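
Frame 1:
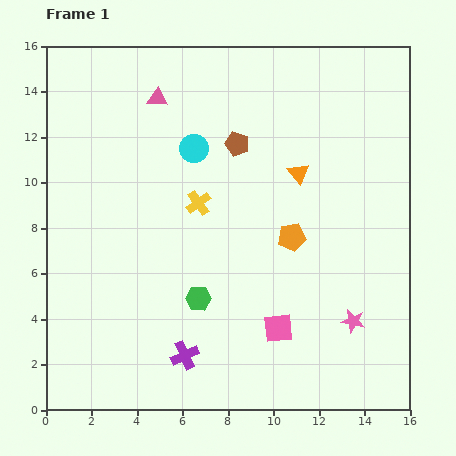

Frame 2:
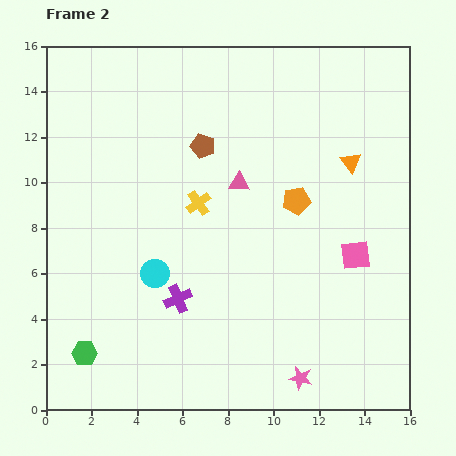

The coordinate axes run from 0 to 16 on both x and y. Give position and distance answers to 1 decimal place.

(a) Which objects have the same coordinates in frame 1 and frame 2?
the yellow cross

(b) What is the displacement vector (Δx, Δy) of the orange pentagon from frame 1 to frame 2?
(0.2, 1.6)

The orange pentagon was at (10.8, 7.6) in frame 1 and (11.0, 9.2) in frame 2.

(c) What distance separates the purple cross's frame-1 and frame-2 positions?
2.5

The purple cross moved from (6.1, 2.4) to (5.8, 4.9), a distance of √(0.3² + 2.5²) ≈ 2.5.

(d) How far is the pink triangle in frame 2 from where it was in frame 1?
5.2

The pink triangle moved from (4.9, 13.7) to (8.5, 10.0), a distance of √(3.6² + 3.7²) ≈ 5.2.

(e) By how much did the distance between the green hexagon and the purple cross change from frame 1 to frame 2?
+2.2

Distance in frame 1: 2.6. Distance in frame 2: 4.8.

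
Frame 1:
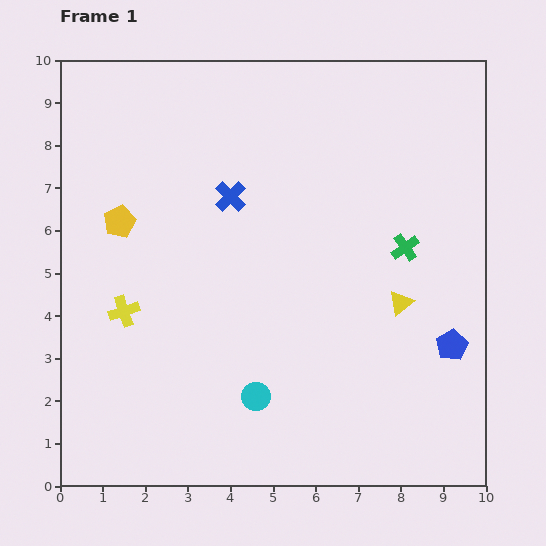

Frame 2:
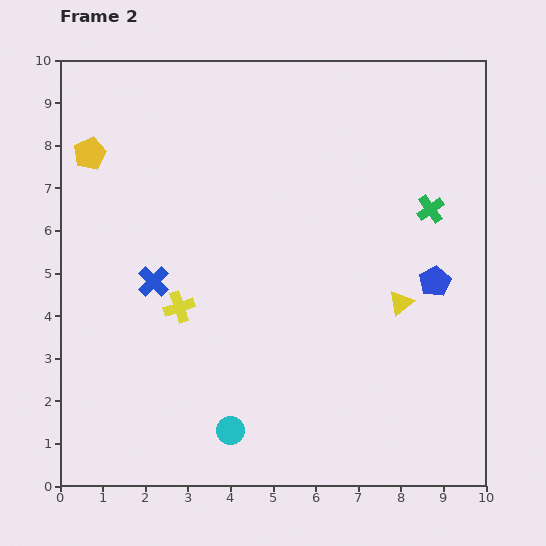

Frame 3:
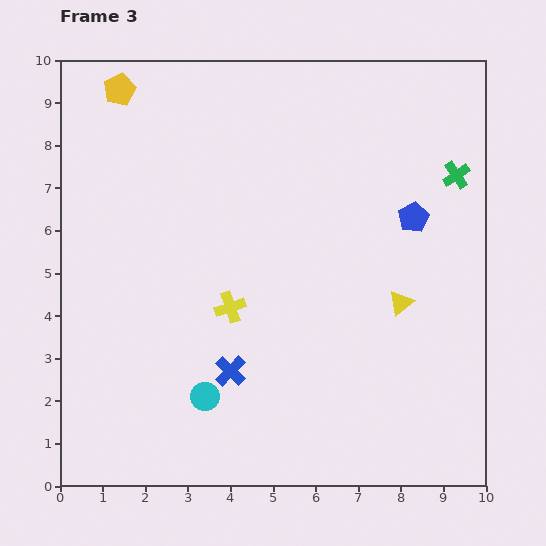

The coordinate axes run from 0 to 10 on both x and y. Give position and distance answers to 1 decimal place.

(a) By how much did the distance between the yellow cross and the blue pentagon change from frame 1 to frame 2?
-1.7

Distance in frame 1: 7.7. Distance in frame 2: 6.0.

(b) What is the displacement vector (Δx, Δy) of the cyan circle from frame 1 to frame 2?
(-0.6, -0.8)

The cyan circle was at (4.6, 2.1) in frame 1 and (4.0, 1.3) in frame 2.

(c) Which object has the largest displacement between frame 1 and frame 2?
the blue cross

(moved 2.7; next 1.7)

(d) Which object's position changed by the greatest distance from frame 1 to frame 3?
the blue cross

(moved 4.1; next 3.1)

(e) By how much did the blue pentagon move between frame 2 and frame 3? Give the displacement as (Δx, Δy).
(-0.5, 1.5)

The blue pentagon was at (8.8, 4.8) in frame 2 and (8.3, 6.3) in frame 3.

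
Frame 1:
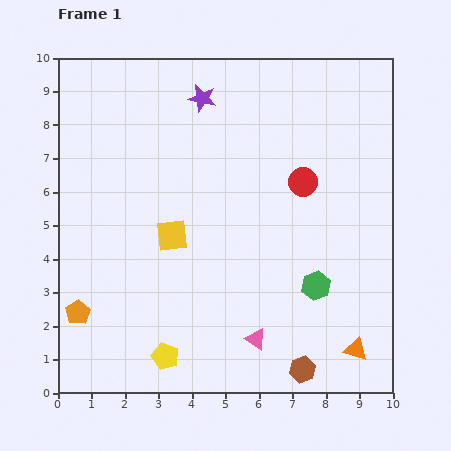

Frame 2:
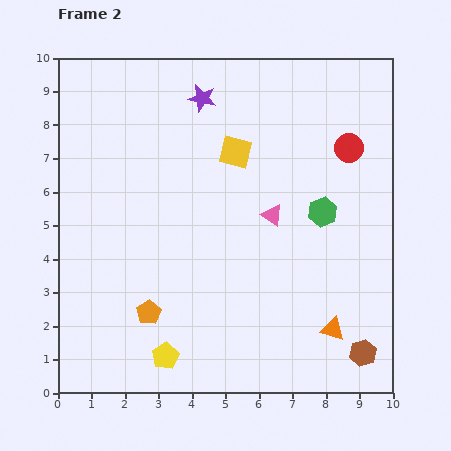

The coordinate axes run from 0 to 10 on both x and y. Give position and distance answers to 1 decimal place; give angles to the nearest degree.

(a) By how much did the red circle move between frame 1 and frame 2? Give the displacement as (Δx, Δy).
(1.4, 1.0)

The red circle was at (7.3, 6.3) in frame 1 and (8.7, 7.3) in frame 2.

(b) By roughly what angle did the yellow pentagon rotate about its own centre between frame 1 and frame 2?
21° clockwise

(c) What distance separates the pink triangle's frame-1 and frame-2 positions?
3.7

The pink triangle moved from (5.9, 1.6) to (6.4, 5.3), a distance of √(0.5² + 3.7²) ≈ 3.7.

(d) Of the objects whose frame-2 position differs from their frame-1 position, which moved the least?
the orange triangle

(moved 0.9)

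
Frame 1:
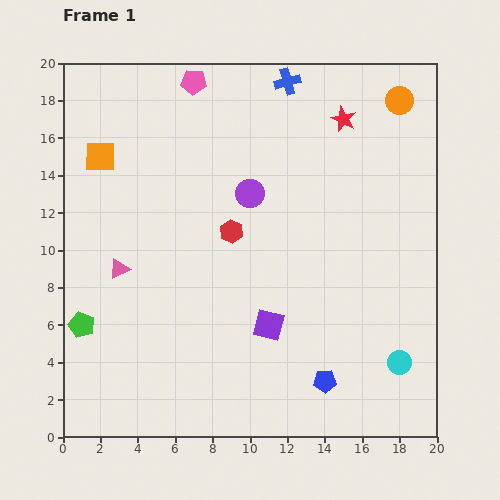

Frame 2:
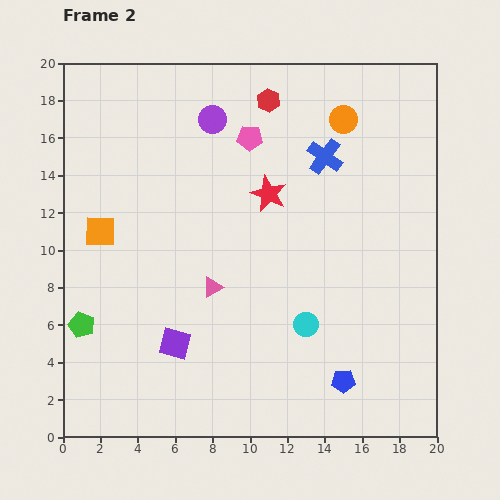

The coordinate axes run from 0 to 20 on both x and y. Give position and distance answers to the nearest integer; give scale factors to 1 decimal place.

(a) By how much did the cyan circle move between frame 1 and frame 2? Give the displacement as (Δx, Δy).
(-5, 2)

The cyan circle was at (18, 4) in frame 1 and (13, 6) in frame 2.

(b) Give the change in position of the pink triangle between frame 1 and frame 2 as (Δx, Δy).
(5, -1)

The pink triangle was at (3, 9) in frame 1 and (8, 8) in frame 2.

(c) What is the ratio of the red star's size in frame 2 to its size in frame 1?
1.4×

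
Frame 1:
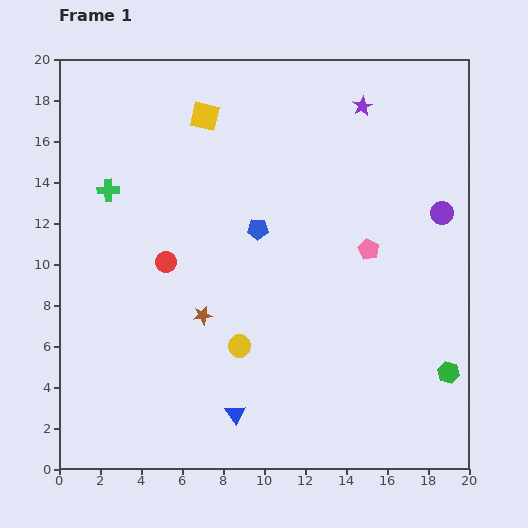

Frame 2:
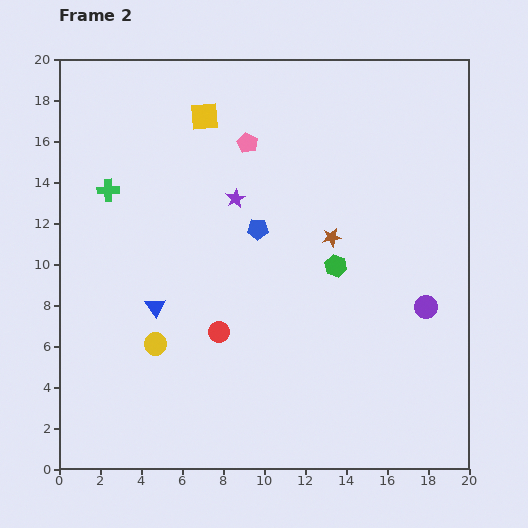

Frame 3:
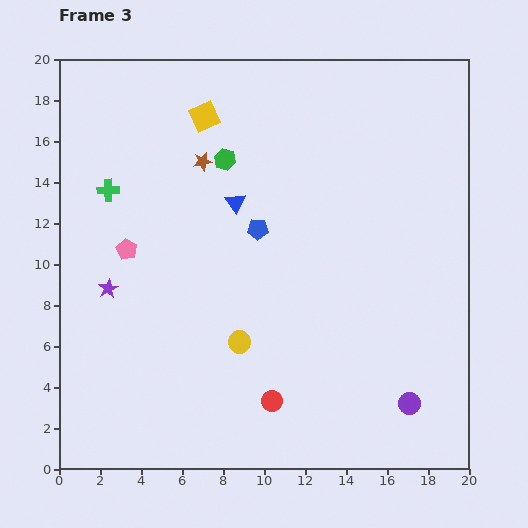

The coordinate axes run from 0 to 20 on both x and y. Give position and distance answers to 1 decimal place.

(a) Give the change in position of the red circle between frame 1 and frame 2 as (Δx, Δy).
(2.6, -3.4)

The red circle was at (5.2, 10.1) in frame 1 and (7.8, 6.7) in frame 2.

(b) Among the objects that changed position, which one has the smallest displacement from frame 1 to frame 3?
the yellow circle

(moved 0.2)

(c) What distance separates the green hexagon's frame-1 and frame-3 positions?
15.1

The green hexagon moved from (19.0, 4.7) to (8.1, 15.1), a distance of √(10.9² + 10.4²) ≈ 15.1.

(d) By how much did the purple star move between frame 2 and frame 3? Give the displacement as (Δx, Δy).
(-6.2, -4.4)

The purple star was at (8.6, 13.2) in frame 2 and (2.4, 8.8) in frame 3.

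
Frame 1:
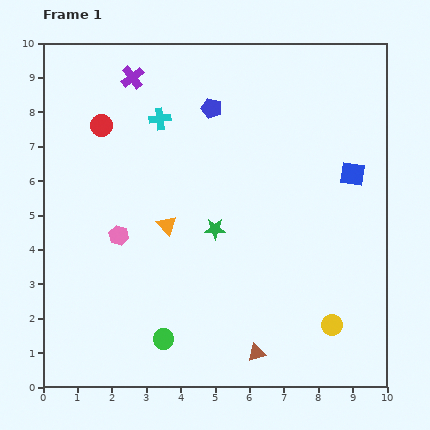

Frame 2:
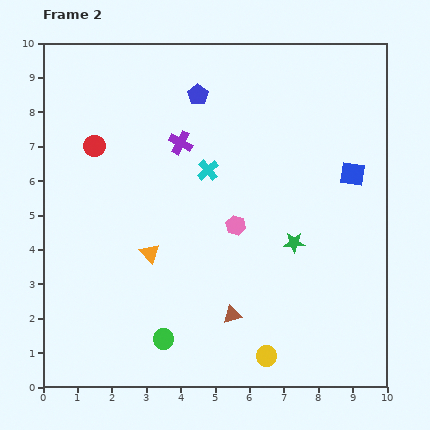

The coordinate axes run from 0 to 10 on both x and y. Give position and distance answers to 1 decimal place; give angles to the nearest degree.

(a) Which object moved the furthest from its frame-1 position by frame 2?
the pink hexagon

(moved 3.4; next 2.4)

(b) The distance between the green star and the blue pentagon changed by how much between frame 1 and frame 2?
+1.6

Distance in frame 1: 3.5. Distance in frame 2: 5.1.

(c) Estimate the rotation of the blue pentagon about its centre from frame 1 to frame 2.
19° clockwise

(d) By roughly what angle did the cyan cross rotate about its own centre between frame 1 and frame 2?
34° counter-clockwise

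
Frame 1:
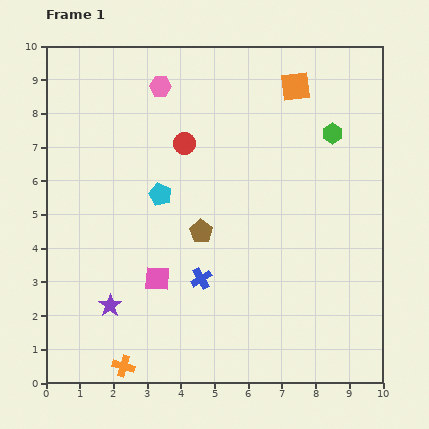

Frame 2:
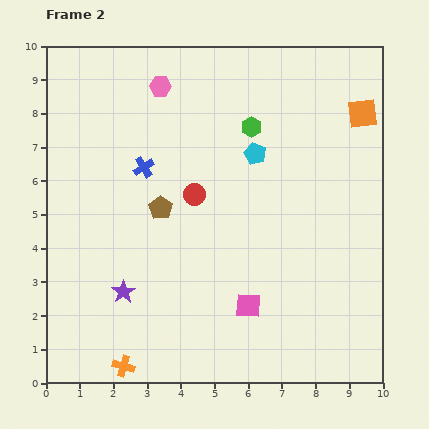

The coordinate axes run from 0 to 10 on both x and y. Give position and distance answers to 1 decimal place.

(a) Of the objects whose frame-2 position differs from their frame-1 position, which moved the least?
the purple star

(moved 0.6)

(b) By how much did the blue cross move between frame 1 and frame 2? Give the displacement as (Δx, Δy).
(-1.7, 3.3)

The blue cross was at (4.6, 3.1) in frame 1 and (2.9, 6.4) in frame 2.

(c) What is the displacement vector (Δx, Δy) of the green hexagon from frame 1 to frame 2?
(-2.4, 0.2)

The green hexagon was at (8.5, 7.4) in frame 1 and (6.1, 7.6) in frame 2.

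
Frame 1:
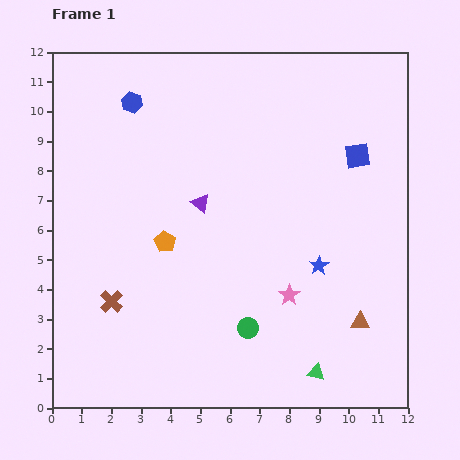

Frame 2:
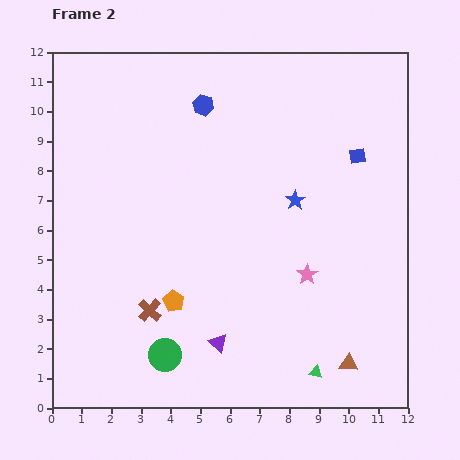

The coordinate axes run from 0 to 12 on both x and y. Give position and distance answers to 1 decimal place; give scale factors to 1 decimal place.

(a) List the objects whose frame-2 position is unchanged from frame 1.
the green triangle, the blue square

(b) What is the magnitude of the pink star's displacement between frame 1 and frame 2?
0.9

The pink star moved from (8.0, 3.8) to (8.6, 4.5), a distance of √(0.6² + 0.7²) ≈ 0.9.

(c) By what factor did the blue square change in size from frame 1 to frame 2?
0.6×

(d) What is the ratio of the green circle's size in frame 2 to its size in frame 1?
1.6×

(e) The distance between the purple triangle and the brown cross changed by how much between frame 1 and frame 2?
-2.0

Distance in frame 1: 4.5. Distance in frame 2: 2.5.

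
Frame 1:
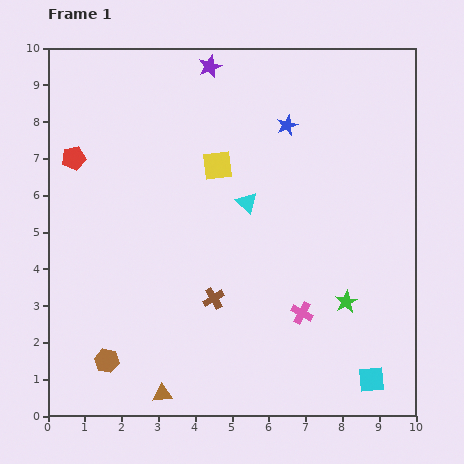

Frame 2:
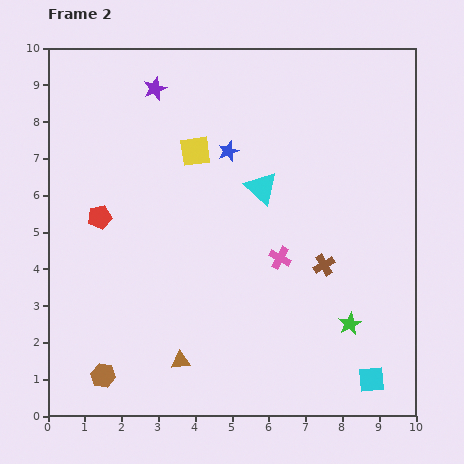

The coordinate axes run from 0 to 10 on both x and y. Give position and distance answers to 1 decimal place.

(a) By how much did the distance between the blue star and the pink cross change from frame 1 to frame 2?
-1.9

Distance in frame 1: 5.1. Distance in frame 2: 3.2.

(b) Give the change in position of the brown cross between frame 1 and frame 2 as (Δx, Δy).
(3.0, 0.9)

The brown cross was at (4.5, 3.2) in frame 1 and (7.5, 4.1) in frame 2.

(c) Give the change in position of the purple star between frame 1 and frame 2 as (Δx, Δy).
(-1.5, -0.6)

The purple star was at (4.4, 9.5) in frame 1 and (2.9, 8.9) in frame 2.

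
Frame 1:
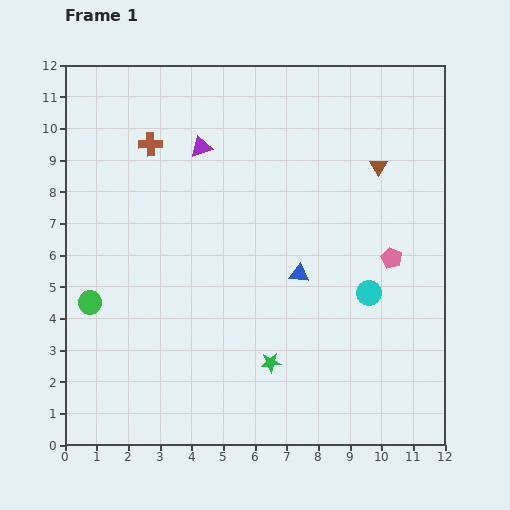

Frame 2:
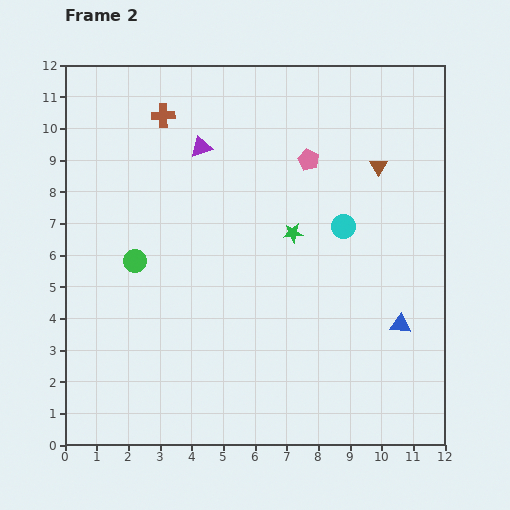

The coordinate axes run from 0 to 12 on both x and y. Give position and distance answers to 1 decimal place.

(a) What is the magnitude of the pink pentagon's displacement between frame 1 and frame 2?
4.0

The pink pentagon moved from (10.3, 5.9) to (7.7, 9.0), a distance of √(2.6² + 3.1²) ≈ 4.0.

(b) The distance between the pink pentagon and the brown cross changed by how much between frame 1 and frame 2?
-3.6

Distance in frame 1: 8.4. Distance in frame 2: 4.8.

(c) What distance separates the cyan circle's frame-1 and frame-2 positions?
2.2

The cyan circle moved from (9.6, 4.8) to (8.8, 6.9), a distance of √(0.8² + 2.1²) ≈ 2.2.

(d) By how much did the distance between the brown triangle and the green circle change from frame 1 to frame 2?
-1.8

Distance in frame 1: 10.1. Distance in frame 2: 8.3.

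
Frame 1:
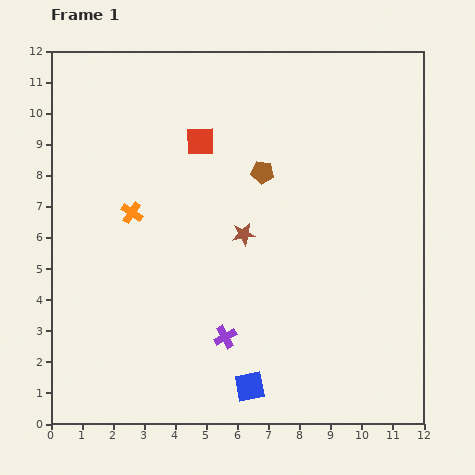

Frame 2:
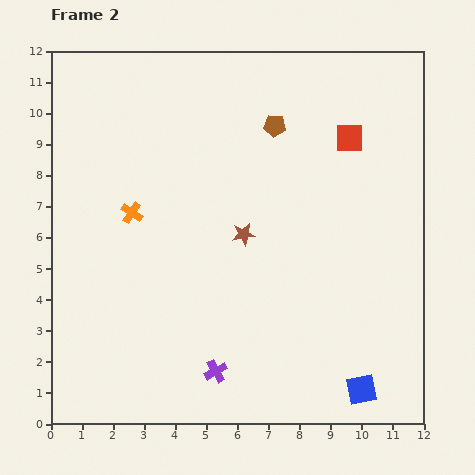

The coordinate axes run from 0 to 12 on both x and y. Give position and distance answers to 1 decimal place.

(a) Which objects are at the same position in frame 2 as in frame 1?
the orange cross, the brown star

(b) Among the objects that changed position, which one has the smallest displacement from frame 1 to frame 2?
the purple cross

(moved 1.1)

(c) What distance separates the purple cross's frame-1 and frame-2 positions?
1.1

The purple cross moved from (5.6, 2.8) to (5.3, 1.7), a distance of √(0.3² + 1.1²) ≈ 1.1.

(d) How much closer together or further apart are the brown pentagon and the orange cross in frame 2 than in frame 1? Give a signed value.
+1.0

Distance in frame 1: 4.4. Distance in frame 2: 5.4.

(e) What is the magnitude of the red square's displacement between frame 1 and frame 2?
4.8

The red square moved from (4.8, 9.1) to (9.6, 9.2), a distance of √(4.8² + 0.1²) ≈ 4.8.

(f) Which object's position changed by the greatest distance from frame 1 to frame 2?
the red square

(moved 4.8; next 3.6)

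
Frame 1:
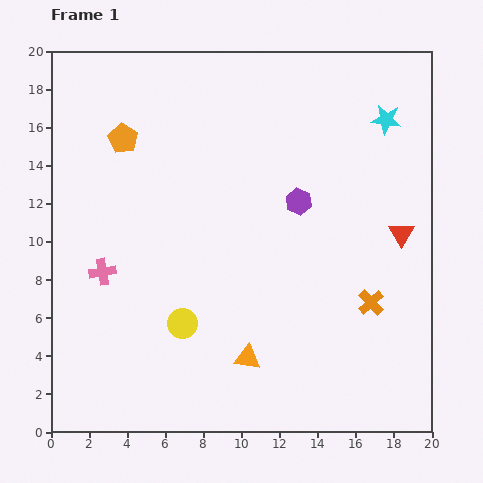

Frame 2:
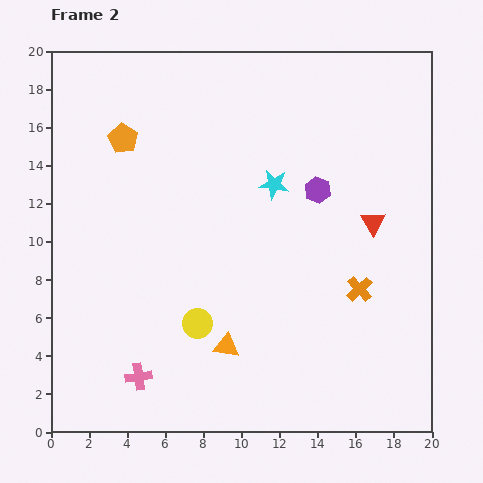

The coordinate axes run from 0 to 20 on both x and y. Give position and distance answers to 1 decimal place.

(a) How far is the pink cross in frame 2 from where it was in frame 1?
5.8

The pink cross moved from (2.7, 8.4) to (4.6, 2.9), a distance of √(1.9² + 5.5²) ≈ 5.8.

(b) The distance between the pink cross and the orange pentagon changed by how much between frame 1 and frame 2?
+5.4

Distance in frame 1: 7.1. Distance in frame 2: 12.5.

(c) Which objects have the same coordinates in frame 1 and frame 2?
the orange pentagon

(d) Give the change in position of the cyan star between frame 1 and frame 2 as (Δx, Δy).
(-5.9, -3.4)

The cyan star was at (17.6, 16.4) in frame 1 and (11.7, 13.0) in frame 2.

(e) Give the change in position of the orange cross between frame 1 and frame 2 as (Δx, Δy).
(-0.6, 0.7)

The orange cross was at (16.8, 6.8) in frame 1 and (16.2, 7.5) in frame 2.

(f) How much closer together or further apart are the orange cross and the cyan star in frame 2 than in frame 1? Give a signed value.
-2.5

Distance in frame 1: 9.6. Distance in frame 2: 7.1.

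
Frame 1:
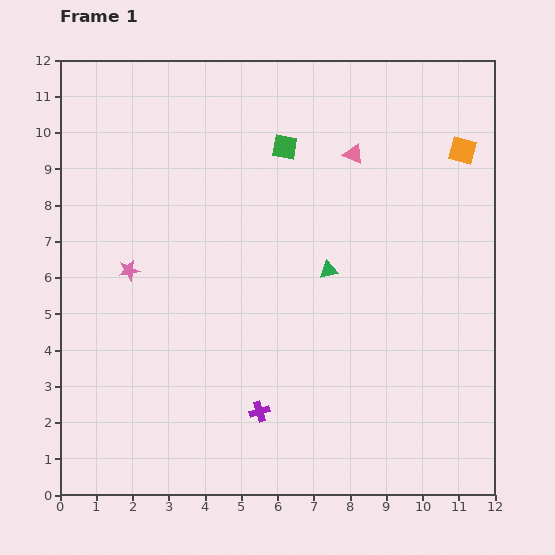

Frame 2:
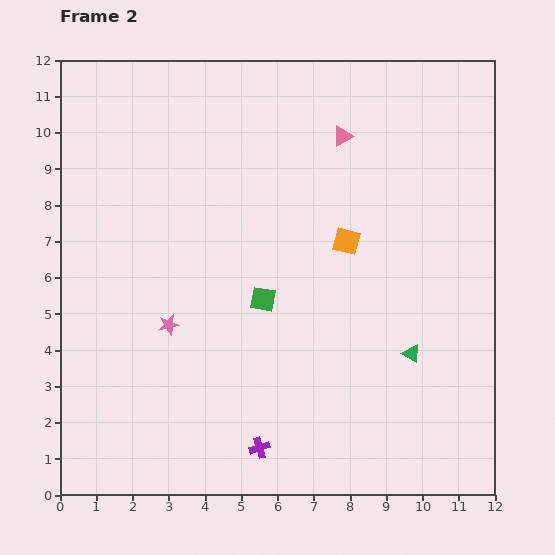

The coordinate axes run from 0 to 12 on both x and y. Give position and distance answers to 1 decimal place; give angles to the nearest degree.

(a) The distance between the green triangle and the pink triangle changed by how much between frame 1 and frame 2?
+3.0

Distance in frame 1: 3.3. Distance in frame 2: 6.3.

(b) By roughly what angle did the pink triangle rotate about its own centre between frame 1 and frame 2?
54° counter-clockwise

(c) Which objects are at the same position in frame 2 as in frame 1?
none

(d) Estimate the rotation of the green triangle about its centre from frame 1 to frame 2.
43° clockwise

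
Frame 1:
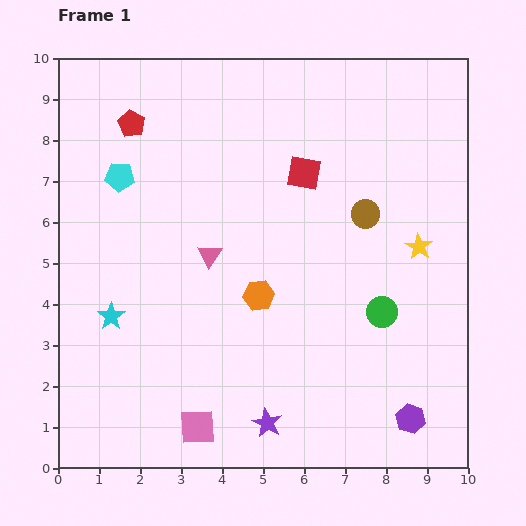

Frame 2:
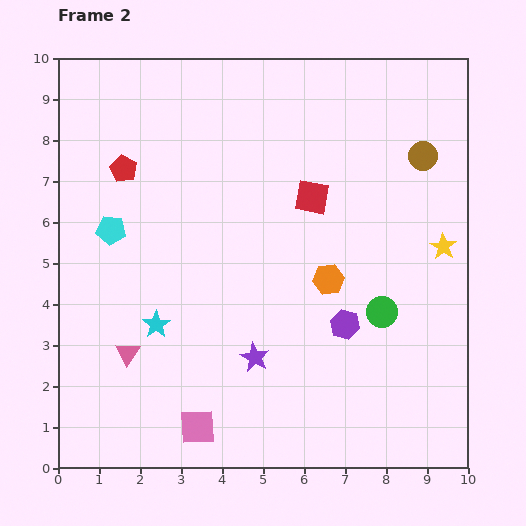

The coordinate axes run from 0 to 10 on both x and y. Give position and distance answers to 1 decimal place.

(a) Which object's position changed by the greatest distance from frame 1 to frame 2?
the pink triangle

(moved 3.1; next 2.8)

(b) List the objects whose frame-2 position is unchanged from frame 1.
the pink square, the green circle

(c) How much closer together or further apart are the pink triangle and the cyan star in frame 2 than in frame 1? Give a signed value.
-1.8

Distance in frame 1: 2.8. Distance in frame 2: 1.0.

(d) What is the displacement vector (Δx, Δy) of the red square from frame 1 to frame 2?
(0.2, -0.6)

The red square was at (6.0, 7.2) in frame 1 and (6.2, 6.6) in frame 2.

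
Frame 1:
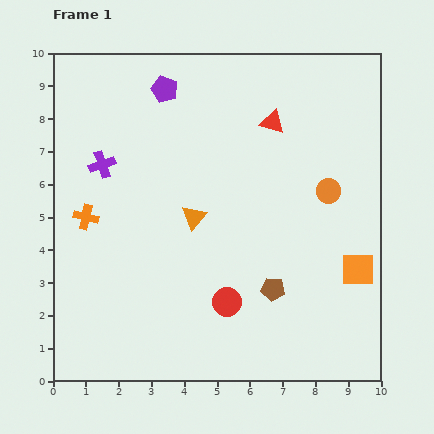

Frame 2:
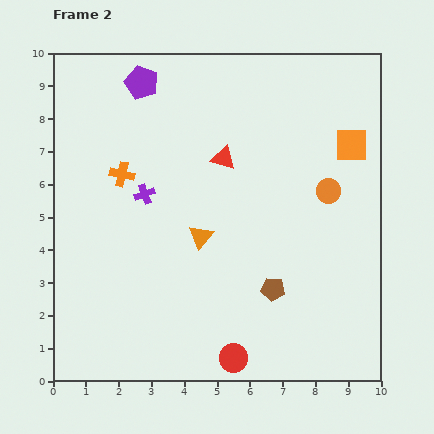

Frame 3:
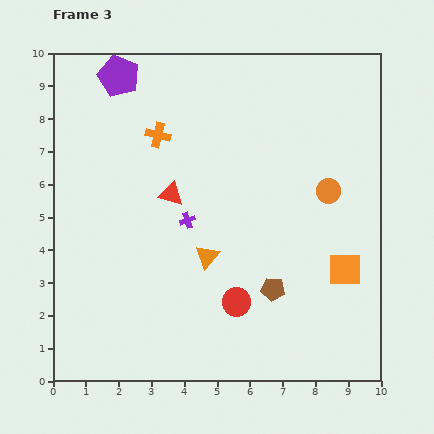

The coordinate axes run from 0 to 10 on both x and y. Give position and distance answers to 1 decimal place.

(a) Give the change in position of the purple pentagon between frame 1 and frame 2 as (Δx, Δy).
(-0.7, 0.2)

The purple pentagon was at (3.4, 8.9) in frame 1 and (2.7, 9.1) in frame 2.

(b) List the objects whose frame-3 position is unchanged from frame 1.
the orange circle, the brown pentagon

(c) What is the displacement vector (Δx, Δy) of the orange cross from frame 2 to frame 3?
(1.1, 1.2)

The orange cross was at (2.1, 6.3) in frame 2 and (3.2, 7.5) in frame 3.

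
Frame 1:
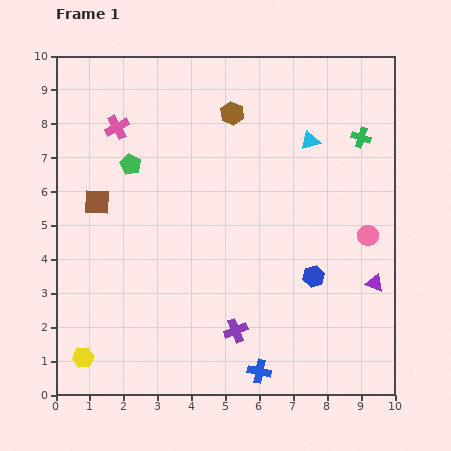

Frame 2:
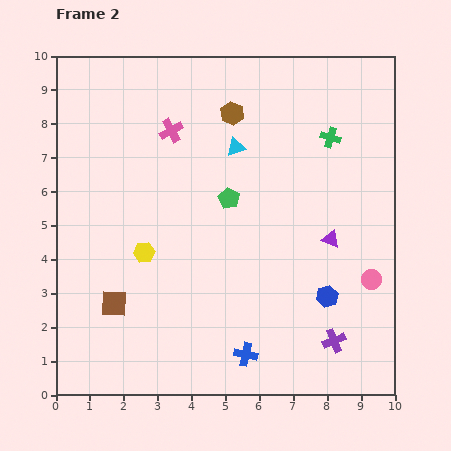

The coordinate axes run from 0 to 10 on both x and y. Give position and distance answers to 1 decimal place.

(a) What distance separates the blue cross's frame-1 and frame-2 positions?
0.6

The blue cross moved from (6.0, 0.7) to (5.6, 1.2), a distance of √(0.4² + 0.5²) ≈ 0.6.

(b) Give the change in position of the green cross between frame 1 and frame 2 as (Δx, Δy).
(-0.9, 0.0)

The green cross was at (9.0, 7.6) in frame 1 and (8.1, 7.6) in frame 2.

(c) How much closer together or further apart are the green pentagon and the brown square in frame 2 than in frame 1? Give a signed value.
+3.1

Distance in frame 1: 1.5. Distance in frame 2: 4.6.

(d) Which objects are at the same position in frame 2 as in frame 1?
the brown hexagon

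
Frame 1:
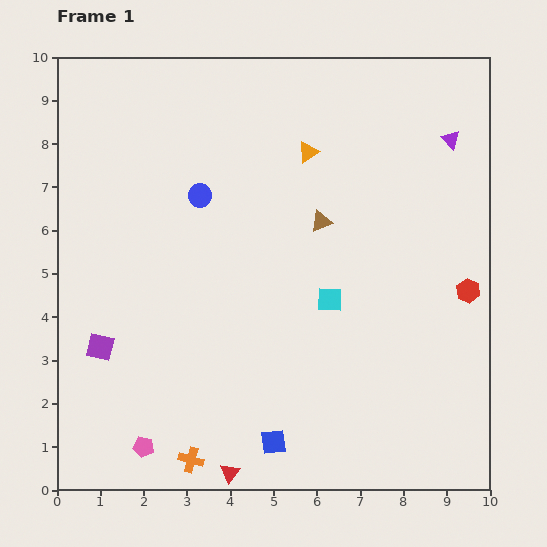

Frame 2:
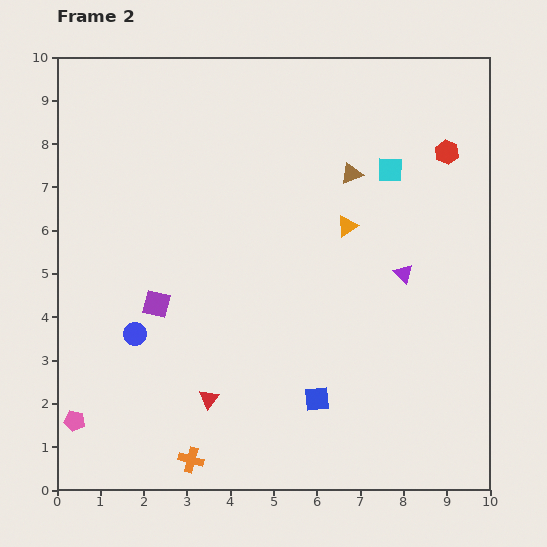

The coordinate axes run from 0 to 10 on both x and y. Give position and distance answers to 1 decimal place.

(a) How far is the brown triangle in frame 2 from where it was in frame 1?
1.3

The brown triangle moved from (6.1, 6.2) to (6.8, 7.3), a distance of √(0.7² + 1.1²) ≈ 1.3.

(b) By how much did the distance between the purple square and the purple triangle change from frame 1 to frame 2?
-3.7

Distance in frame 1: 9.4. Distance in frame 2: 5.7.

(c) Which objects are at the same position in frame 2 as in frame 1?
the orange cross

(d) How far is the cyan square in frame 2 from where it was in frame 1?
3.3

The cyan square moved from (6.3, 4.4) to (7.7, 7.4), a distance of √(1.4² + 3.0²) ≈ 3.3.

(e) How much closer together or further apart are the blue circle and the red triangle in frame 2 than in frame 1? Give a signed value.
-4.1

Distance in frame 1: 6.4. Distance in frame 2: 2.3.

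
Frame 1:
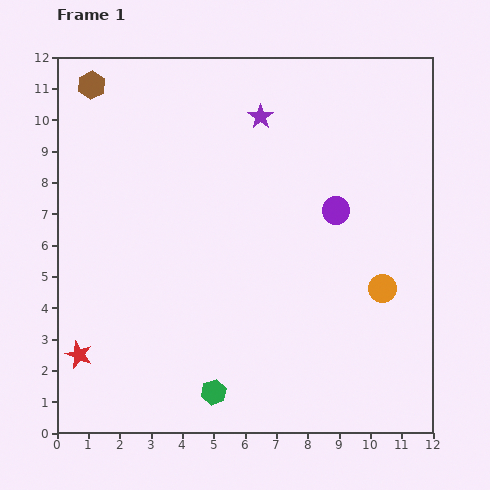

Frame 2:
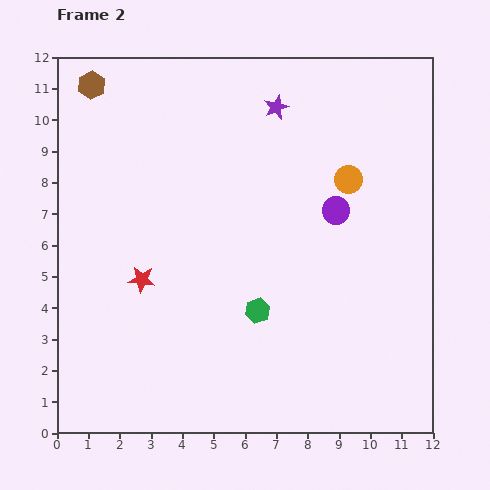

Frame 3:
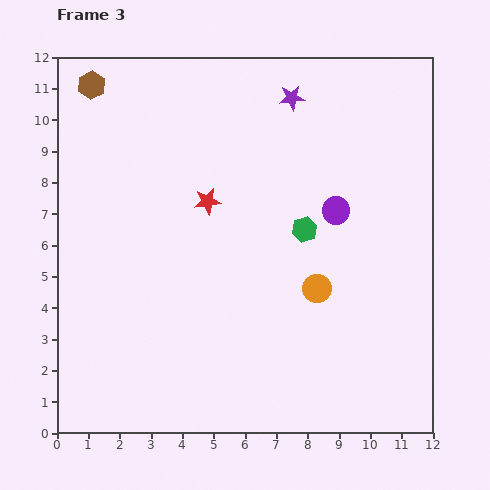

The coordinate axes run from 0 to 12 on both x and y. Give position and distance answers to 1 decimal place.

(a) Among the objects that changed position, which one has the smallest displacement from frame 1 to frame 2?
the purple star

(moved 0.6)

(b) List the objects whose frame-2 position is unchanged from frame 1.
the purple circle, the brown hexagon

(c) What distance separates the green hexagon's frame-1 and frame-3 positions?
6.0

The green hexagon moved from (5.0, 1.3) to (7.9, 6.5), a distance of √(2.9² + 5.2²) ≈ 6.0.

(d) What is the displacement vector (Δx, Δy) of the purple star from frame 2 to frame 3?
(0.5, 0.3)

The purple star was at (7.0, 10.4) in frame 2 and (7.5, 10.7) in frame 3.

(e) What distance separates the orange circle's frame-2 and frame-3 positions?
3.6

The orange circle moved from (9.3, 8.1) to (8.3, 4.6), a distance of √(1.0² + 3.5²) ≈ 3.6.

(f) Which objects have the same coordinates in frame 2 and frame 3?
the purple circle, the brown hexagon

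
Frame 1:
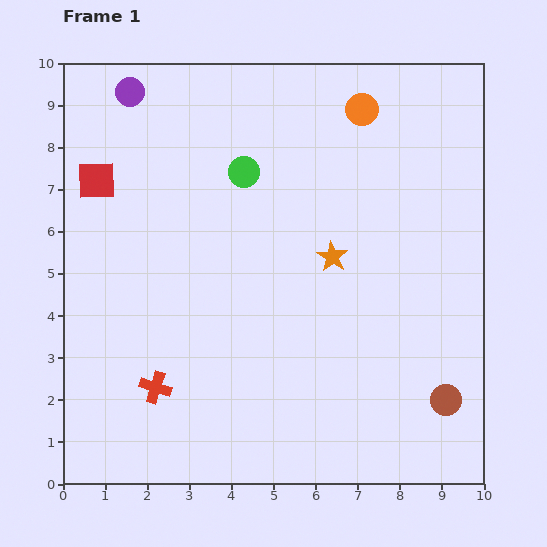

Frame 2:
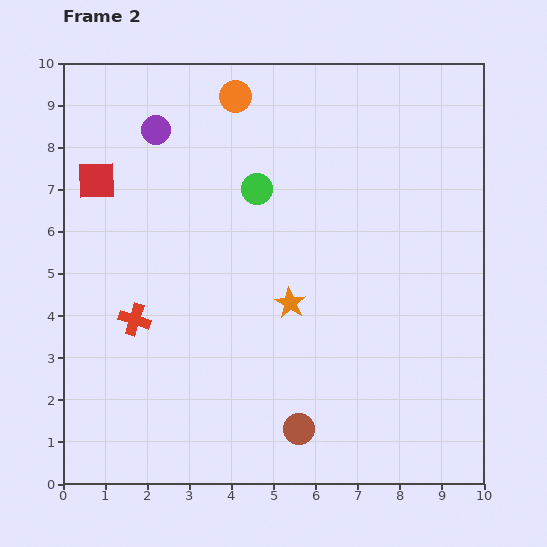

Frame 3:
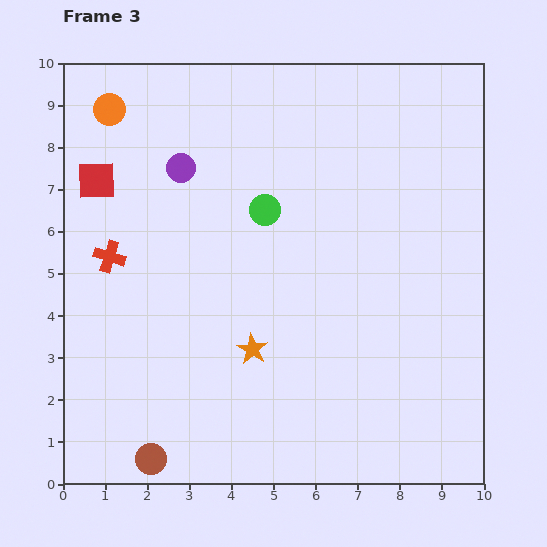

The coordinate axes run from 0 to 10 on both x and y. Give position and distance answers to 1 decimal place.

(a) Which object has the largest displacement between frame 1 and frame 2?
the brown circle

(moved 3.6; next 3.0)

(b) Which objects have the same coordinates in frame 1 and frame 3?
the red square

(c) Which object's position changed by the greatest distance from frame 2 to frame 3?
the brown circle

(moved 3.6; next 3.0)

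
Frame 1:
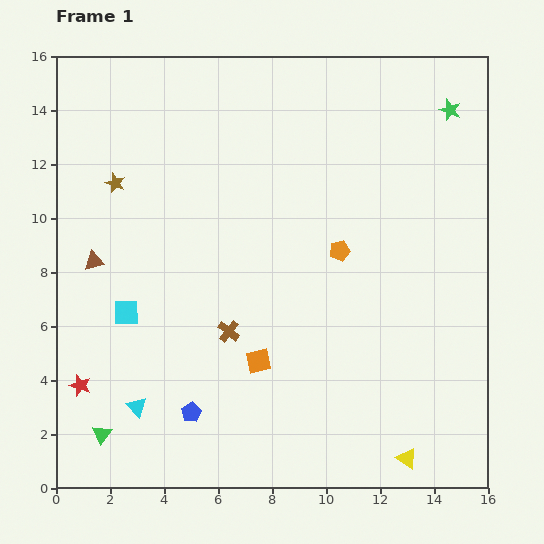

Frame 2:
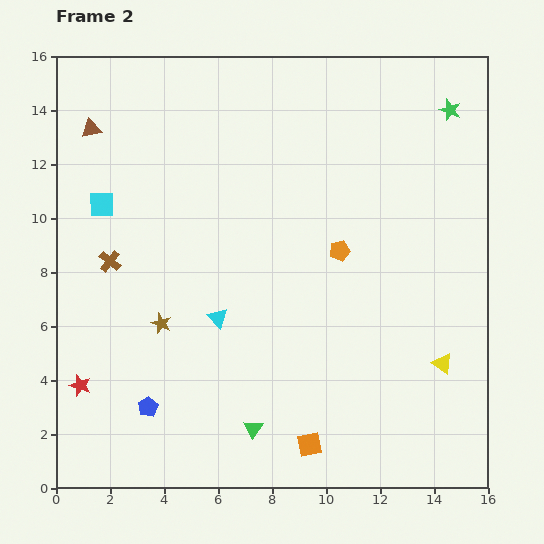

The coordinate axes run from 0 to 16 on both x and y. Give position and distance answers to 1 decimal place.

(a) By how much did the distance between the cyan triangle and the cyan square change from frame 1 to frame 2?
+2.5

Distance in frame 1: 3.5. Distance in frame 2: 6.0.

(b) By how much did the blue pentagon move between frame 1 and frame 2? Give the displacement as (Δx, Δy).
(-1.6, 0.2)

The blue pentagon was at (5.0, 2.8) in frame 1 and (3.4, 3.0) in frame 2.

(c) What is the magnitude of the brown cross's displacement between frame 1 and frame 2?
5.1

The brown cross moved from (6.4, 5.8) to (2.0, 8.4), a distance of √(4.4² + 2.6²) ≈ 5.1.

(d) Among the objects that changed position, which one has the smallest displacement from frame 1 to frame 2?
the blue pentagon

(moved 1.6)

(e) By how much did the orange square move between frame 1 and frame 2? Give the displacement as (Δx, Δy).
(1.9, -3.1)

The orange square was at (7.5, 4.7) in frame 1 and (9.4, 1.6) in frame 2.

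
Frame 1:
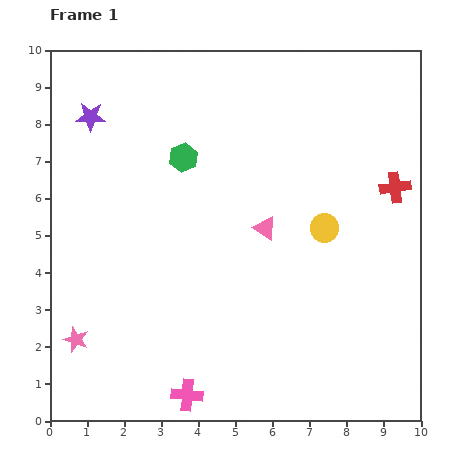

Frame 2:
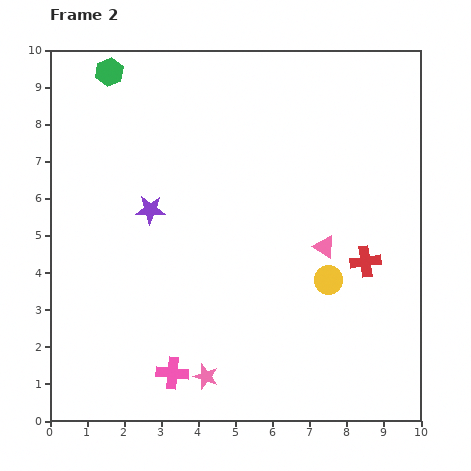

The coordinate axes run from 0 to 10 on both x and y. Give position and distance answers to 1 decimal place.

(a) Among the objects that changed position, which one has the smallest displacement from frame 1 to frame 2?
the pink cross

(moved 0.7)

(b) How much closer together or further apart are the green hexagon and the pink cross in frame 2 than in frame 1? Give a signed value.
+1.9

Distance in frame 1: 6.4. Distance in frame 2: 8.3.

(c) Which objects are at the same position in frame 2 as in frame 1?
none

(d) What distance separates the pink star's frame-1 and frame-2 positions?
3.6

The pink star moved from (0.7, 2.2) to (4.2, 1.2), a distance of √(3.5² + 1.0²) ≈ 3.6.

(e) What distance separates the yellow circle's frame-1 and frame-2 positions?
1.4

The yellow circle moved from (7.4, 5.2) to (7.5, 3.8), a distance of √(0.1² + 1.4²) ≈ 1.4.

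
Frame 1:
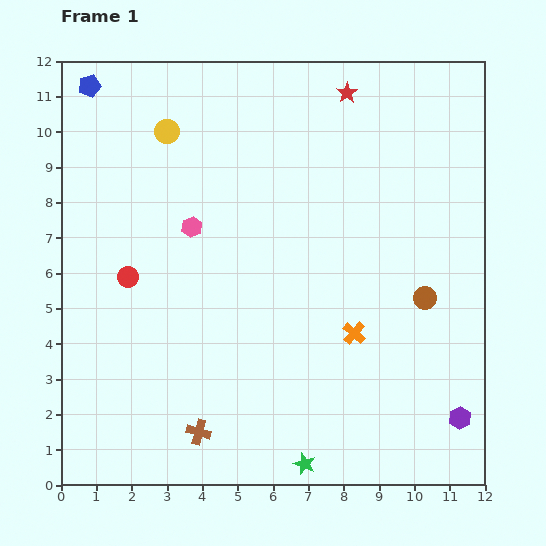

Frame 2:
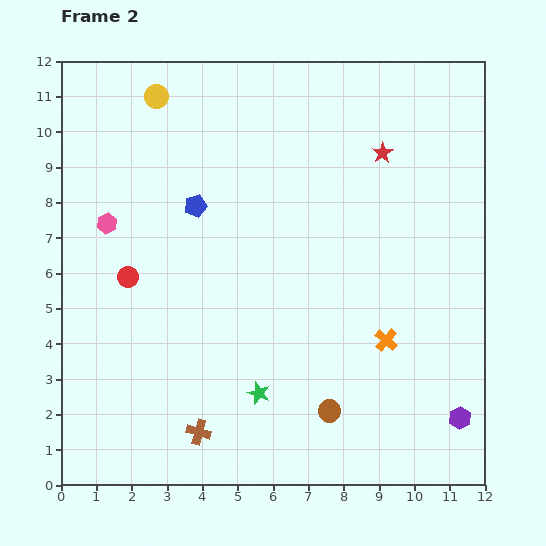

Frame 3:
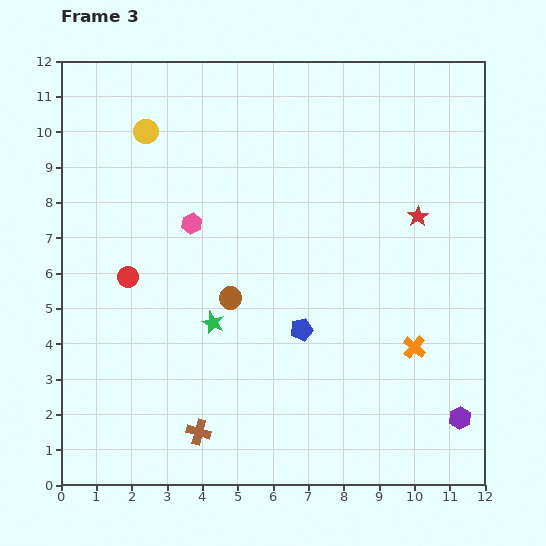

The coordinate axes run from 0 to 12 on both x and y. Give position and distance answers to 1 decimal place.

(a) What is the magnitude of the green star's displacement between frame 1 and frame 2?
2.4

The green star moved from (6.9, 0.6) to (5.6, 2.6), a distance of √(1.3² + 2.0²) ≈ 2.4.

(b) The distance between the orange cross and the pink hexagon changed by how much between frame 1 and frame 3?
+1.7

Distance in frame 1: 5.5. Distance in frame 3: 7.2.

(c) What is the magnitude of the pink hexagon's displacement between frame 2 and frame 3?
2.4

The pink hexagon moved from (1.3, 7.4) to (3.7, 7.4), a distance of √(2.4² + 0.0²) ≈ 2.4.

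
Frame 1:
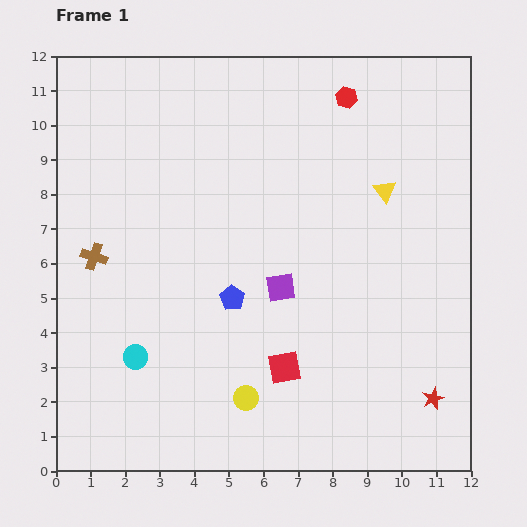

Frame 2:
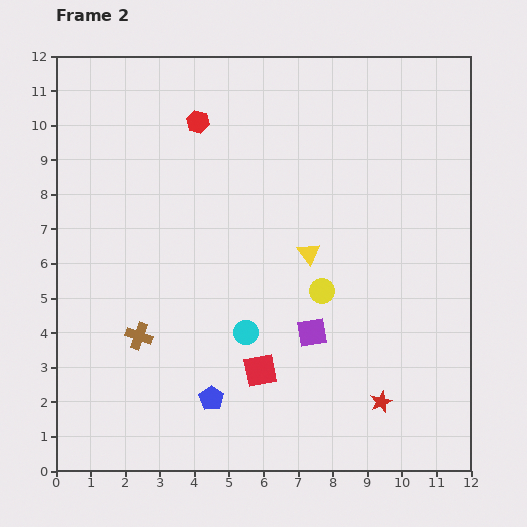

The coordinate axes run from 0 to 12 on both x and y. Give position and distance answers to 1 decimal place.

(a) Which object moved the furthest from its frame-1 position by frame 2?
the red hexagon

(moved 4.4; next 3.8)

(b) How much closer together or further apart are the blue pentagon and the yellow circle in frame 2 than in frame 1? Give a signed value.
+1.6

Distance in frame 1: 2.9. Distance in frame 2: 4.5.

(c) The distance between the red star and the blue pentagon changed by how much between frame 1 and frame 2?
-1.6

Distance in frame 1: 6.5. Distance in frame 2: 4.9.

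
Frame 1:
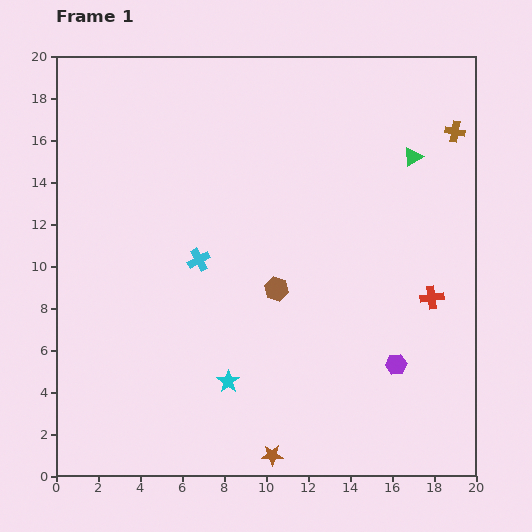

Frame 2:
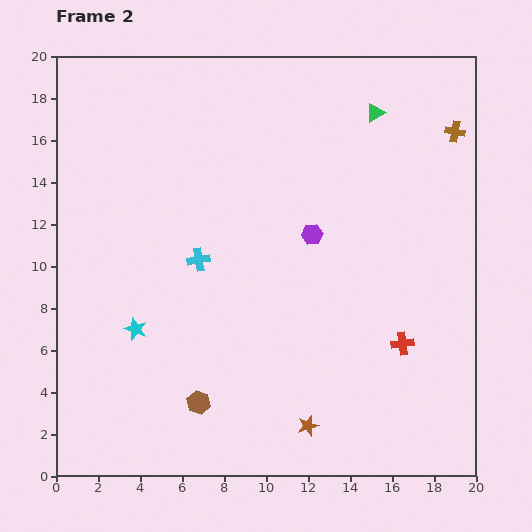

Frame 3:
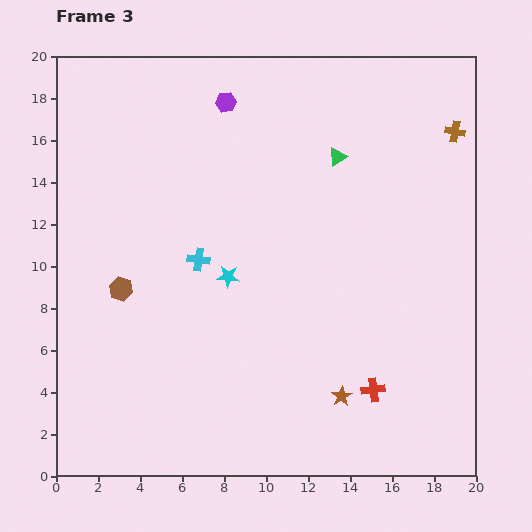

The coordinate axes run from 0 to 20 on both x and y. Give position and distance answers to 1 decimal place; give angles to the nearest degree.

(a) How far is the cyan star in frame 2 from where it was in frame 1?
5.1

The cyan star moved from (8.2, 4.5) to (3.8, 7.0), a distance of √(4.4² + 2.5²) ≈ 5.1.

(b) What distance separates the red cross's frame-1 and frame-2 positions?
2.6

The red cross moved from (17.9, 8.5) to (16.5, 6.3), a distance of √(1.4² + 2.2²) ≈ 2.6.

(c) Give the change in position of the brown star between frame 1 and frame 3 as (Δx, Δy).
(3.3, 2.8)

The brown star was at (10.3, 1.0) in frame 1 and (13.6, 3.8) in frame 3.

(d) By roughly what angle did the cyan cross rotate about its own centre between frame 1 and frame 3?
37° clockwise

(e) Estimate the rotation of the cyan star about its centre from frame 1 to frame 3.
31° counter-clockwise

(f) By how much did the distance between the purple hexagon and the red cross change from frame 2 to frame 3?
+8.7

Distance in frame 2: 6.7. Distance in frame 3: 15.4.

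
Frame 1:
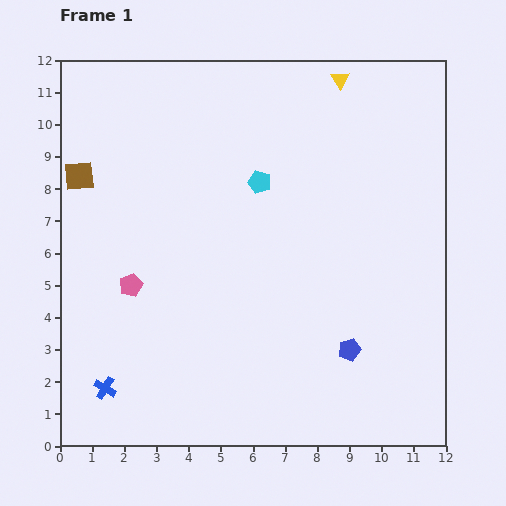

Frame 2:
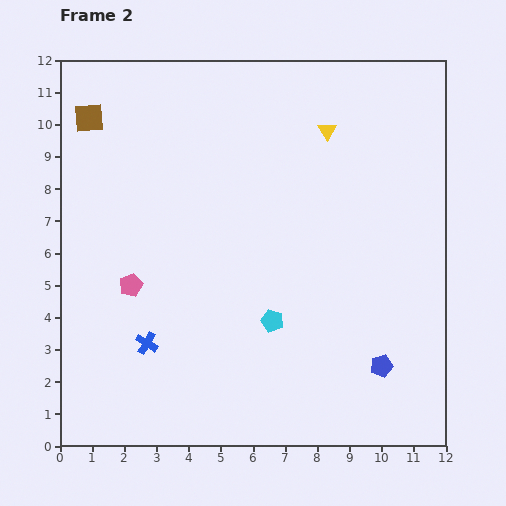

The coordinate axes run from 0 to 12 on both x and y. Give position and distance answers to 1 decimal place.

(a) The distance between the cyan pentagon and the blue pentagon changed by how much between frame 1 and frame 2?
-2.2

Distance in frame 1: 5.9. Distance in frame 2: 3.7.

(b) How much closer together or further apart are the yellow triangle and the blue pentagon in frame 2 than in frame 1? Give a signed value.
-0.9

Distance in frame 1: 8.4. Distance in frame 2: 7.5.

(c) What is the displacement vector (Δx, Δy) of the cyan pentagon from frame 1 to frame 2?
(0.4, -4.3)

The cyan pentagon was at (6.2, 8.2) in frame 1 and (6.6, 3.9) in frame 2.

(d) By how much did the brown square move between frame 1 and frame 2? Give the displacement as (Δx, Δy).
(0.3, 1.8)

The brown square was at (0.6, 8.4) in frame 1 and (0.9, 10.2) in frame 2.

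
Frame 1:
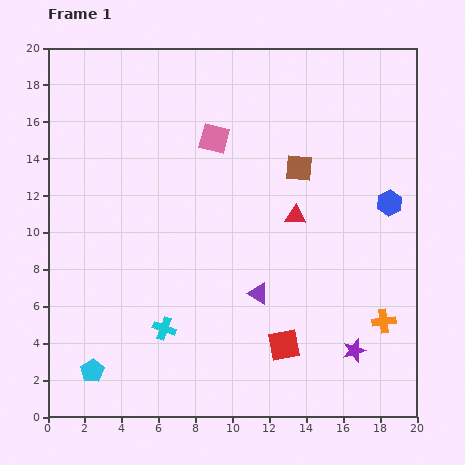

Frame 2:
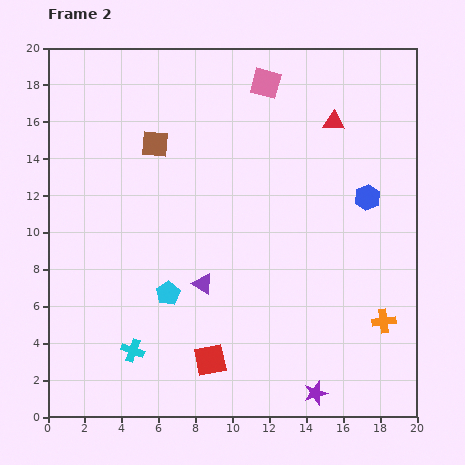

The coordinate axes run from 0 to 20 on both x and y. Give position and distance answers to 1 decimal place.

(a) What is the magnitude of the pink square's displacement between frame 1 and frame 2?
4.1

The pink square moved from (9.0, 15.1) to (11.8, 18.1), a distance of √(2.8² + 3.0²) ≈ 4.1.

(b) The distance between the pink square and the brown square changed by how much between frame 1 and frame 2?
+1.9

Distance in frame 1: 4.9. Distance in frame 2: 6.8.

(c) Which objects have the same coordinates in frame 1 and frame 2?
the orange cross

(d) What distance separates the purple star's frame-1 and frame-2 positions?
3.1

The purple star moved from (16.6, 3.6) to (14.5, 1.3), a distance of √(2.1² + 2.3²) ≈ 3.1.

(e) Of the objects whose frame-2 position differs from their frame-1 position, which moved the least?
the blue hexagon

(moved 1.2)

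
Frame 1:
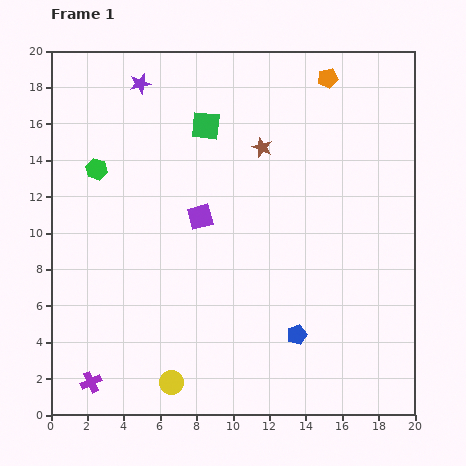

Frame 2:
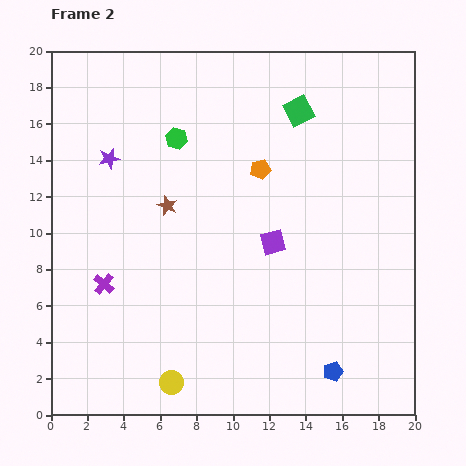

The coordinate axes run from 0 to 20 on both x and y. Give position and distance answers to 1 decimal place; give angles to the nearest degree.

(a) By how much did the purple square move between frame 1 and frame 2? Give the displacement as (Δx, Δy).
(4.0, -1.4)

The purple square was at (8.2, 10.9) in frame 1 and (12.2, 9.5) in frame 2.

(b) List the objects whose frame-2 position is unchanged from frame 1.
the yellow circle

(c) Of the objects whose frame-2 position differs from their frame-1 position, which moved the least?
the blue pentagon

(moved 2.8)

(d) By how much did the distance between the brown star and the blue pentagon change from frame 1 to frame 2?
+2.4

Distance in frame 1: 10.5. Distance in frame 2: 12.9.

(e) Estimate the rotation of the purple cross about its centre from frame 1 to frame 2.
26° counter-clockwise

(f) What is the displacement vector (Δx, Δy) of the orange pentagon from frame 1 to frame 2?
(-3.7, -5.0)

The orange pentagon was at (15.2, 18.5) in frame 1 and (11.5, 13.5) in frame 2.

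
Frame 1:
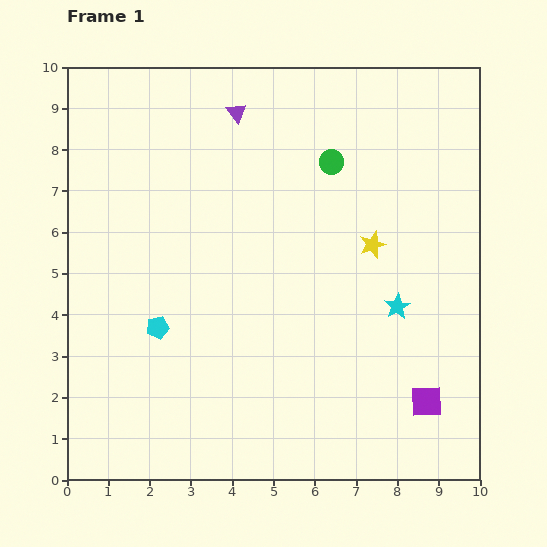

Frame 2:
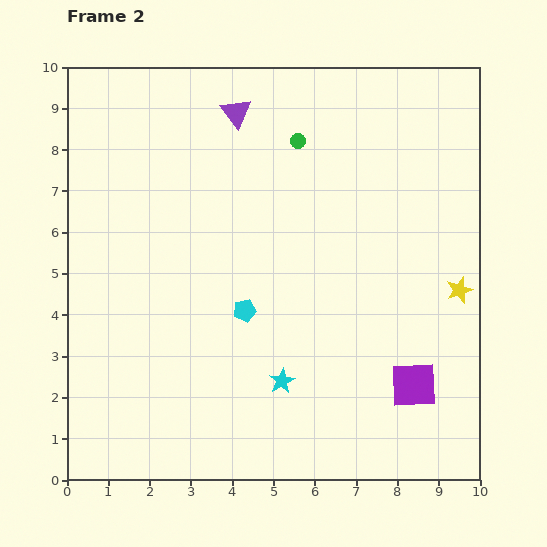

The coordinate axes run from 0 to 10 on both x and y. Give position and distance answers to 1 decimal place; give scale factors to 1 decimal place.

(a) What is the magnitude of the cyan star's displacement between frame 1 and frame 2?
3.3

The cyan star moved from (8.0, 4.2) to (5.2, 2.4), a distance of √(2.8² + 1.8²) ≈ 3.3.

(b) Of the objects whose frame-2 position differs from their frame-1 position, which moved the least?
the purple square

(moved 0.5)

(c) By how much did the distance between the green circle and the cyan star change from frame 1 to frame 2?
+2.0

Distance in frame 1: 3.8. Distance in frame 2: 5.8.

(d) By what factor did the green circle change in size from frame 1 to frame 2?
0.6×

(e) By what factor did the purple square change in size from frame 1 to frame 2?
1.5×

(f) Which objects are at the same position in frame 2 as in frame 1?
the purple triangle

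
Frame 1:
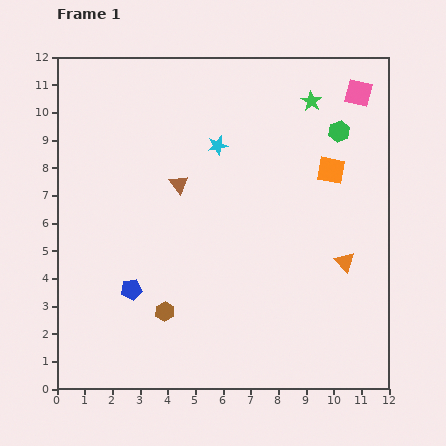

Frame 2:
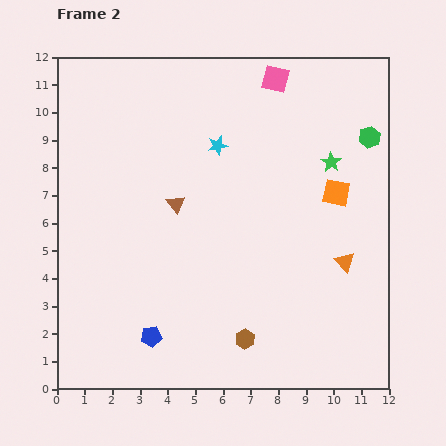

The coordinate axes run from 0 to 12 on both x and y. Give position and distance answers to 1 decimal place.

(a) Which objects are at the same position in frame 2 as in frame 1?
the cyan star, the orange triangle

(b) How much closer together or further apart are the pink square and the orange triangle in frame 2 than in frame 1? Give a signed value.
+1.0

Distance in frame 1: 6.1. Distance in frame 2: 7.1.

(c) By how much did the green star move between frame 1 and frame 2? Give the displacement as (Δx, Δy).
(0.7, -2.2)

The green star was at (9.2, 10.4) in frame 1 and (9.9, 8.2) in frame 2.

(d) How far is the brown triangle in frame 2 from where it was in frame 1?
0.7

The brown triangle moved from (4.4, 7.4) to (4.3, 6.7), a distance of √(0.1² + 0.7²) ≈ 0.7.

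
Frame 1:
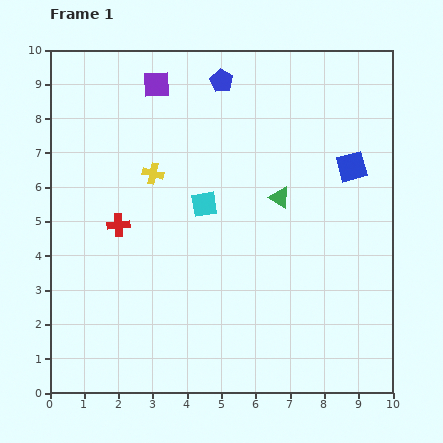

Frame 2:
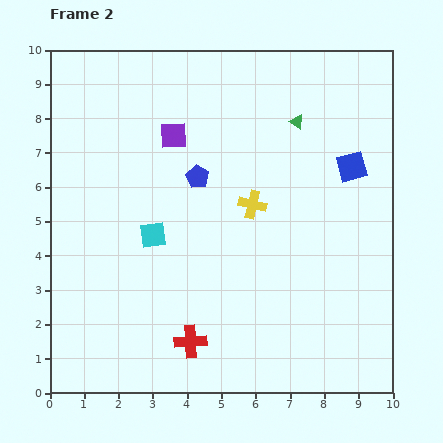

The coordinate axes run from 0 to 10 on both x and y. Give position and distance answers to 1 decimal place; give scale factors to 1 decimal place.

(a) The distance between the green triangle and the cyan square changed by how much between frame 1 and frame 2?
+3.1

Distance in frame 1: 2.2. Distance in frame 2: 5.3.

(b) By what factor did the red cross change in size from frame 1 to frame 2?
1.4×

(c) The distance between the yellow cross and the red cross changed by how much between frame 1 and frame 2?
+2.6

Distance in frame 1: 1.8. Distance in frame 2: 4.4.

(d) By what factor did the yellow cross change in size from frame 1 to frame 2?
1.4×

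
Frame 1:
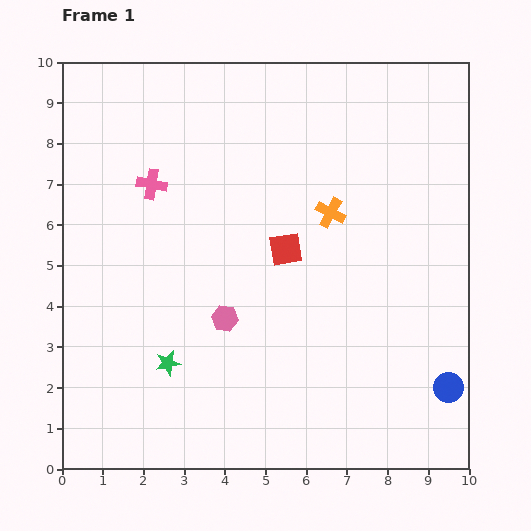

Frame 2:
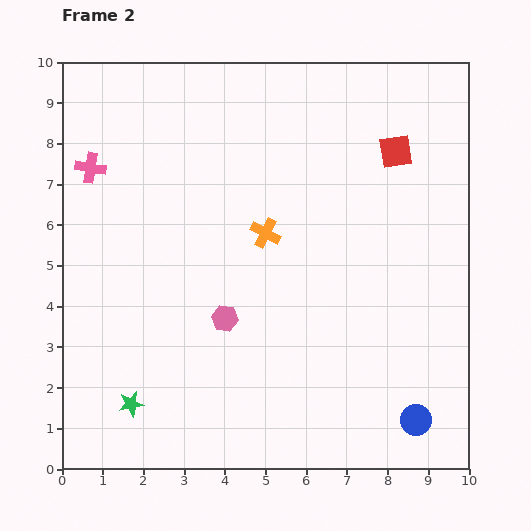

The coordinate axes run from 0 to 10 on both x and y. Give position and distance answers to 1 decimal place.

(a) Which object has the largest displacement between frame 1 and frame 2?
the red square

(moved 3.6; next 1.7)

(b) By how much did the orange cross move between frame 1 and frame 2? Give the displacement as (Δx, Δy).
(-1.6, -0.5)

The orange cross was at (6.6, 6.3) in frame 1 and (5.0, 5.8) in frame 2.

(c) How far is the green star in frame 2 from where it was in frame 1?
1.3

The green star moved from (2.6, 2.6) to (1.7, 1.6), a distance of √(0.9² + 1.0²) ≈ 1.3.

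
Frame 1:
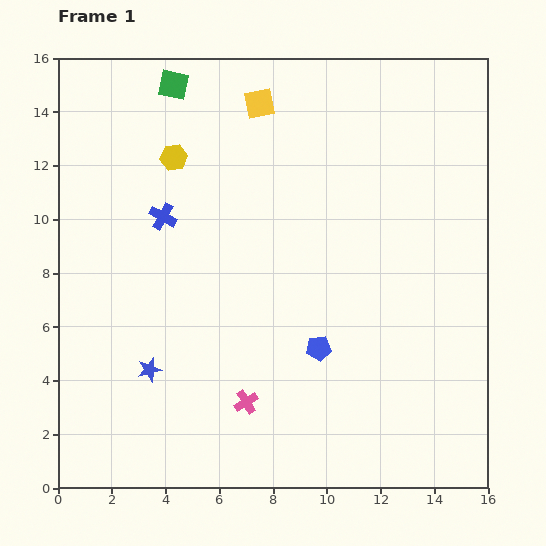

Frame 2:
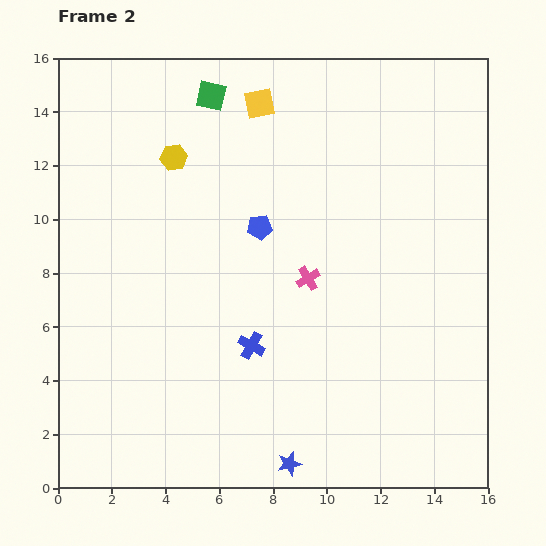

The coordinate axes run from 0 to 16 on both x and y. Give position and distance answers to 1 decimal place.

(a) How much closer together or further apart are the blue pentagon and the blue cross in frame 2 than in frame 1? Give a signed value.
-3.2

Distance in frame 1: 7.6. Distance in frame 2: 4.4.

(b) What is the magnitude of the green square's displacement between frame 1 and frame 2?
1.5

The green square moved from (4.3, 15.0) to (5.7, 14.6), a distance of √(1.4² + 0.4²) ≈ 1.5.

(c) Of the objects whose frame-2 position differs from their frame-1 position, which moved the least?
the green square

(moved 1.5)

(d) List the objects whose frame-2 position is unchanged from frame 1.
the yellow hexagon, the yellow square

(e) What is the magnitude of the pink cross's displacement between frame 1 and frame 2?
5.1

The pink cross moved from (7.0, 3.2) to (9.3, 7.8), a distance of √(2.3² + 4.6²) ≈ 5.1.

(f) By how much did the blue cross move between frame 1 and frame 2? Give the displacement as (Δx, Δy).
(3.3, -4.8)

The blue cross was at (3.9, 10.1) in frame 1 and (7.2, 5.3) in frame 2.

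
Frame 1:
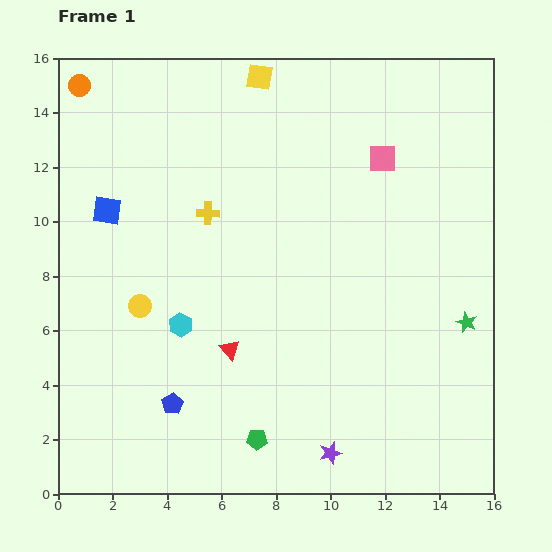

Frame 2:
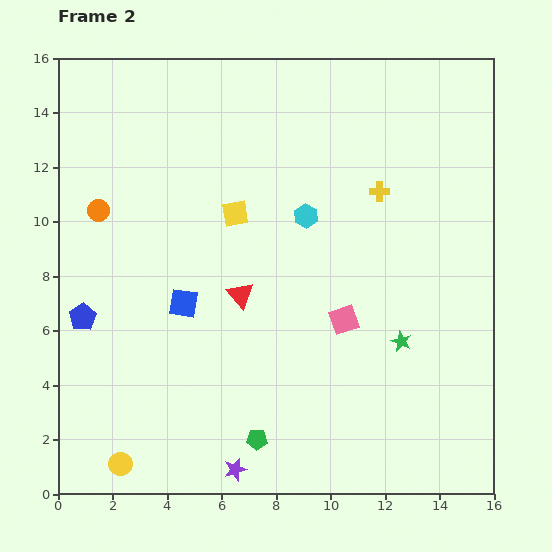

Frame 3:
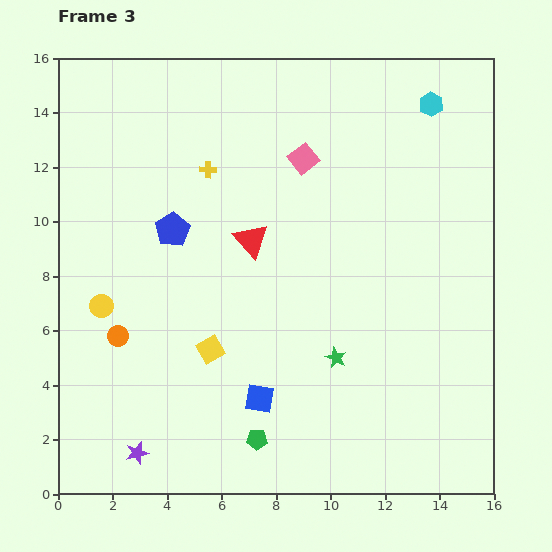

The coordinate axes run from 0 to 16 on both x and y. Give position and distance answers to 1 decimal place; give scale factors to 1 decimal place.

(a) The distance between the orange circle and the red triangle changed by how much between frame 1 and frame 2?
-5.1

Distance in frame 1: 11.2. Distance in frame 2: 6.1.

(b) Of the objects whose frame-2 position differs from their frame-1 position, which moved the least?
the red triangle

(moved 2.0)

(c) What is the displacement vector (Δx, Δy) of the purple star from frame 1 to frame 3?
(-7.1, 0.0)

The purple star was at (10.0, 1.5) in frame 1 and (2.9, 1.5) in frame 3.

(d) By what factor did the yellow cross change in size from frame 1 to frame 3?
0.7×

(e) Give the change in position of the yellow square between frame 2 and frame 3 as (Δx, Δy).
(-0.9, -5.0)

The yellow square was at (6.5, 10.3) in frame 2 and (5.6, 5.3) in frame 3.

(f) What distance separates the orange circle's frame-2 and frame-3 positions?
4.7

The orange circle moved from (1.5, 10.4) to (2.2, 5.8), a distance of √(0.7² + 4.6²) ≈ 4.7.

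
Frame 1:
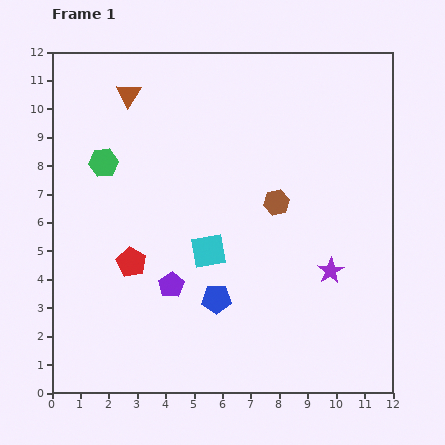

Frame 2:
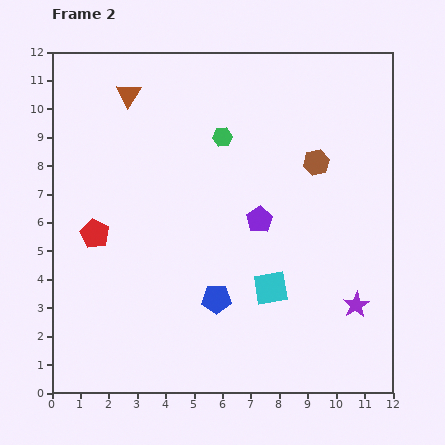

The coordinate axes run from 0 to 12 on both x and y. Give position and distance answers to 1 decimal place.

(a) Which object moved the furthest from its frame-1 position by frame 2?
the green hexagon

(moved 4.3; next 3.9)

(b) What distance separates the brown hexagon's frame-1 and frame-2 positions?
2.0

The brown hexagon moved from (7.9, 6.7) to (9.3, 8.1), a distance of √(1.4² + 1.4²) ≈ 2.0.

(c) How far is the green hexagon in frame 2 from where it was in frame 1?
4.3

The green hexagon moved from (1.8, 8.1) to (6.0, 9.0), a distance of √(4.2² + 0.9²) ≈ 4.3.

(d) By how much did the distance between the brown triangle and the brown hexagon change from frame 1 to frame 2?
+0.6

Distance in frame 1: 6.4. Distance in frame 2: 7.0.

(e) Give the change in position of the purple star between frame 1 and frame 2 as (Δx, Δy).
(0.9, -1.2)

The purple star was at (9.8, 4.3) in frame 1 and (10.7, 3.1) in frame 2.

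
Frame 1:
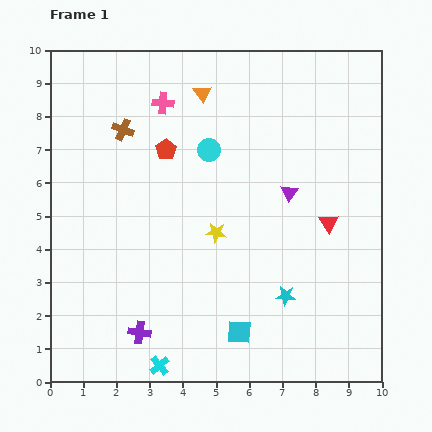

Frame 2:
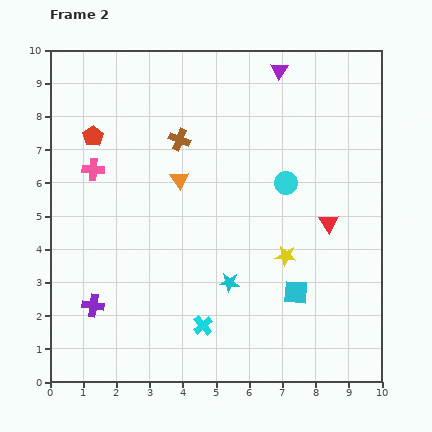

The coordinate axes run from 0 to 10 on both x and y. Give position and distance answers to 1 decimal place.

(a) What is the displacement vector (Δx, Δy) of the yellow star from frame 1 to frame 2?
(2.1, -0.7)

The yellow star was at (5.0, 4.5) in frame 1 and (7.1, 3.8) in frame 2.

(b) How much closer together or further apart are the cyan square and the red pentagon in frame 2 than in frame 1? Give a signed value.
+1.8

Distance in frame 1: 5.9. Distance in frame 2: 7.7.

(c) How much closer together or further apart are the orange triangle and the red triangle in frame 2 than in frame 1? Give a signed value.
-0.7

Distance in frame 1: 5.4. Distance in frame 2: 4.7.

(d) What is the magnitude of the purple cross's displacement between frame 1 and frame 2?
1.6

The purple cross moved from (2.7, 1.5) to (1.3, 2.3), a distance of √(1.4² + 0.8²) ≈ 1.6.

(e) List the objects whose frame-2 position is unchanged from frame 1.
the red triangle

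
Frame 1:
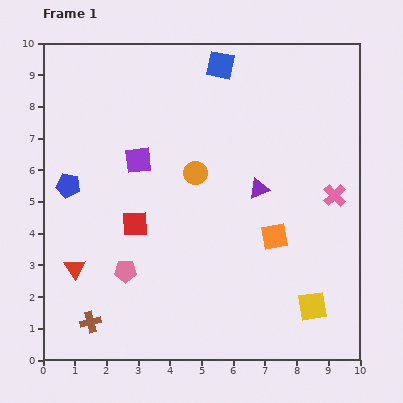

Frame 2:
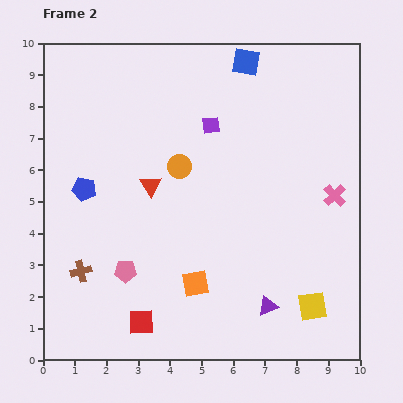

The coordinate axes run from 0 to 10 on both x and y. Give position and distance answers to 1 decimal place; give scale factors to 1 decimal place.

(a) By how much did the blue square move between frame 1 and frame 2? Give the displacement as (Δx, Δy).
(0.8, 0.1)

The blue square was at (5.6, 9.3) in frame 1 and (6.4, 9.4) in frame 2.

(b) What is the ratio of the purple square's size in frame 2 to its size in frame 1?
0.7×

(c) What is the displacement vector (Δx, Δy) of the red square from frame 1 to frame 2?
(0.2, -3.1)

The red square was at (2.9, 4.3) in frame 1 and (3.1, 1.2) in frame 2.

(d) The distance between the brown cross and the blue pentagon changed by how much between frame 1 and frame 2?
-1.8

Distance in frame 1: 4.4. Distance in frame 2: 2.6.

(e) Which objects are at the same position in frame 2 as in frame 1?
the pink pentagon, the yellow square, the pink cross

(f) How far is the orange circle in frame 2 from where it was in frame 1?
0.5

The orange circle moved from (4.8, 5.9) to (4.3, 6.1), a distance of √(0.5² + 0.2²) ≈ 0.5.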